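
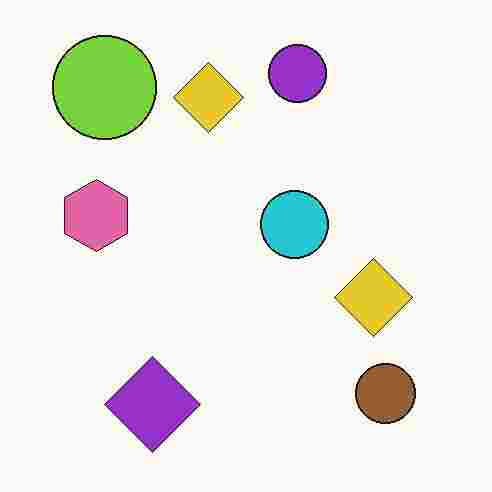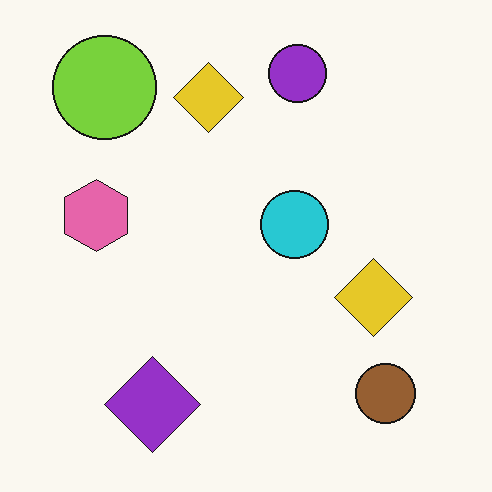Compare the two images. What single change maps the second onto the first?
The first image is the second degraded with heavy JPEG compression.

Blocky 8×8 compression artifacts appear around shape edges and the flat background shows ringing — characteristic JPEG degradation.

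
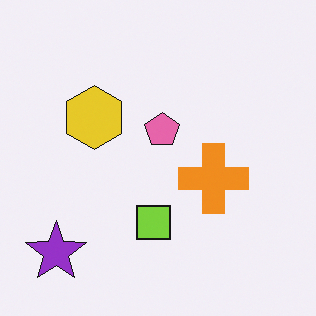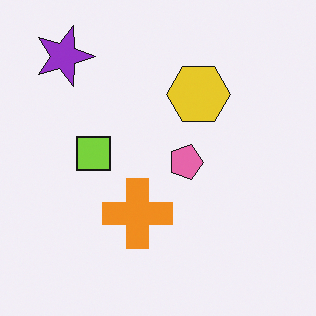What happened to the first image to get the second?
The second image is the first rotated 90° clockwise.

The purple star sits in the bottom-left of the first image and the top-left of the second — consistent with a whole-image 90° clockwise rotation.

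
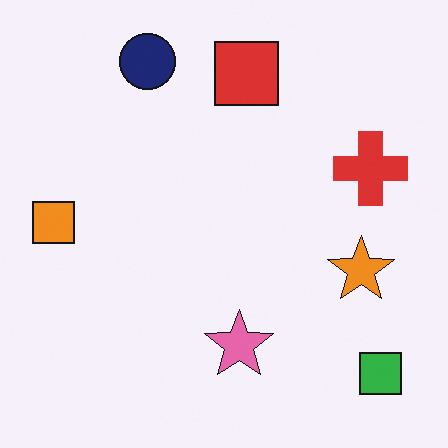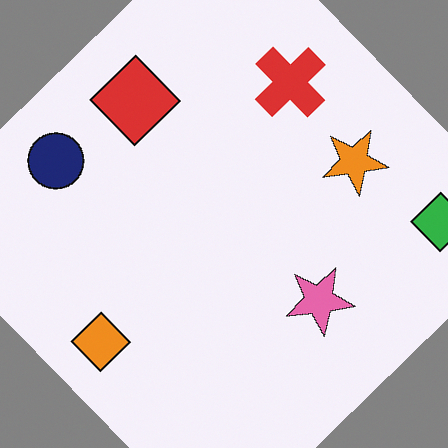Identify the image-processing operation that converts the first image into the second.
It was rotated counter-clockwise by a large amount — several tens of degrees.

Every shape is tilted by the same angle and the image corners show triangular fill wedges — a whole-image rotation by a non-right angle.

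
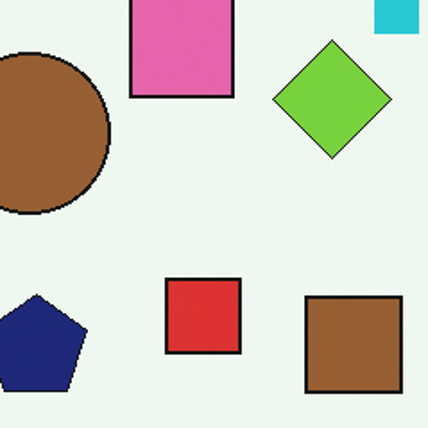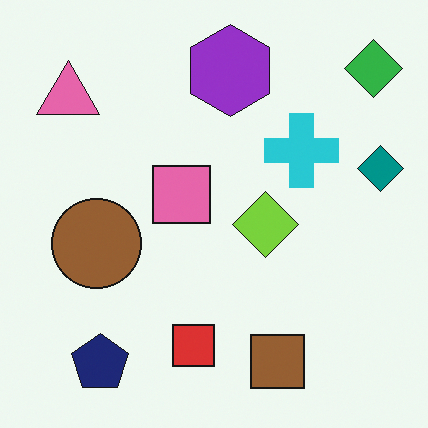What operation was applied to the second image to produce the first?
The image was cropped to a noticeably smaller region and rescaled.

The visible shapes are larger and the field of view is narrower; shapes near the original edges may be partly or wholly outside the frame — a crop-and-rescale.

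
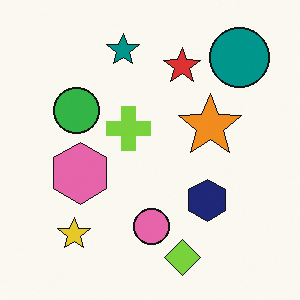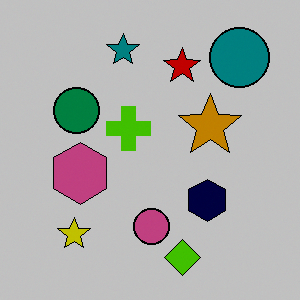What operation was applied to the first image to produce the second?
This is the original image heavily posterized to just a handful of flat colors.

Each flat color has snapped to a coarser quantized level — most visibly, the near-white background has dropped to a flat grey.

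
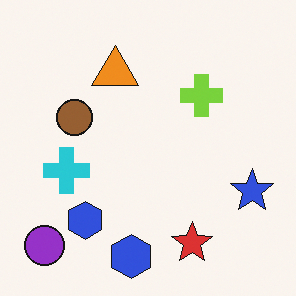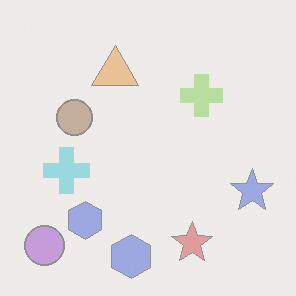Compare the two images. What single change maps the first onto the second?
The second image is the first washed out (contrast reduced).

Tones are pushed toward mid-grey across the whole image — a global contrast change.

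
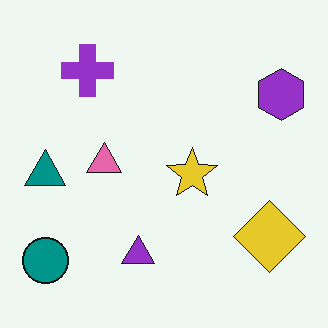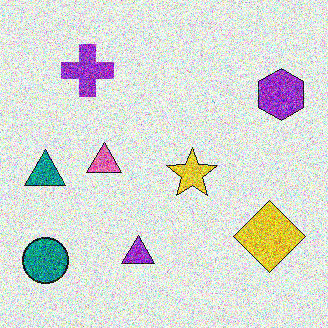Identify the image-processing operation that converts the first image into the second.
It was degraded with strong gaussian noise.

Random speckle covers the whole image, including the flat background.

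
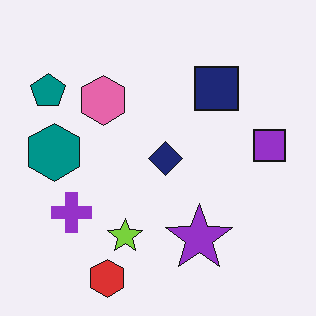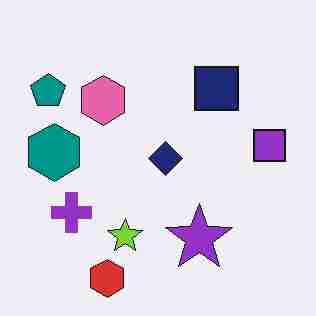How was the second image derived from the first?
The image was degraded with heavy JPEG compression.

Blocky 8×8 compression artifacts appear around shape edges and the flat background shows ringing — characteristic JPEG degradation.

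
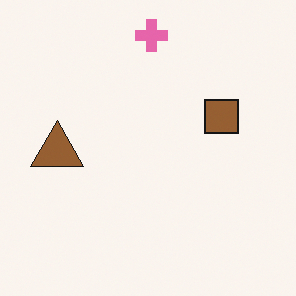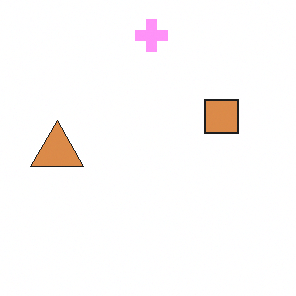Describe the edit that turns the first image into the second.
It was brightened a lot.

Every pixel — background and shapes alike — is uniformly brightened.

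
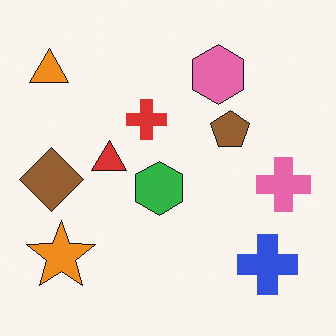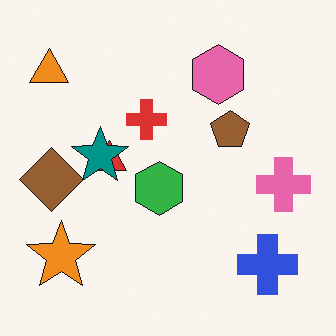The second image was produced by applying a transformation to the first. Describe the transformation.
The image was overlaid with an additional teal star.

A teal star appears in the second image that is absent from the first.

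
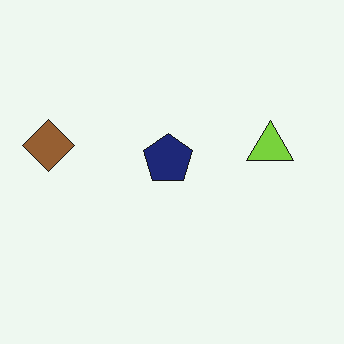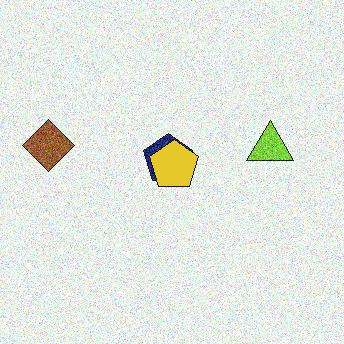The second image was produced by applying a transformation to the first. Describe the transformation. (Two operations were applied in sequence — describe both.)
This is the original image degraded with strong gaussian noise, then overlaid with an additional yellow pentagon.

Random speckle covers the whole image, including the flat background. A yellow pentagon appears in the second image that is absent from the first.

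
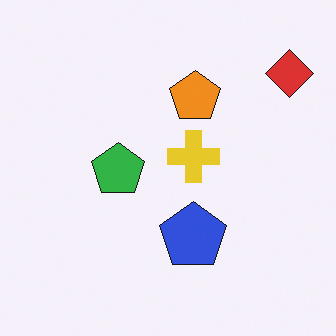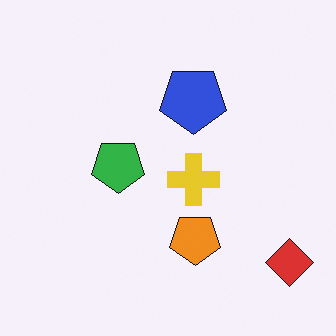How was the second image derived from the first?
This is the original image flipped vertically (top ↔ bottom).

The red diamond is in the top-right of the first image and the bottom-right of the second — shapes on opposite sides of the horizontal midline have swapped in a mirror flip.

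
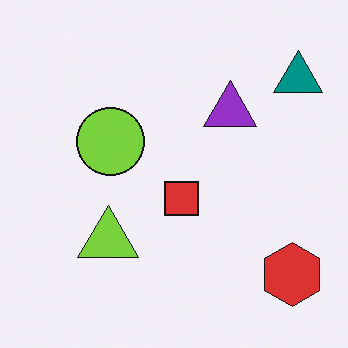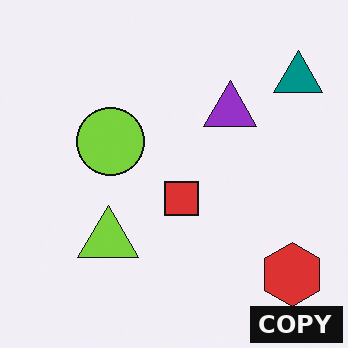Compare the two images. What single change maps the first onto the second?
It was watermarked with the text "COPY" in the lower-right corner.

A dark label reading "COPY" appears in the lower-right corner.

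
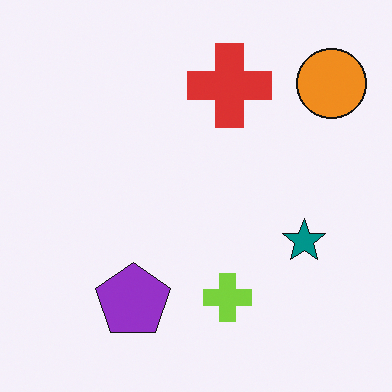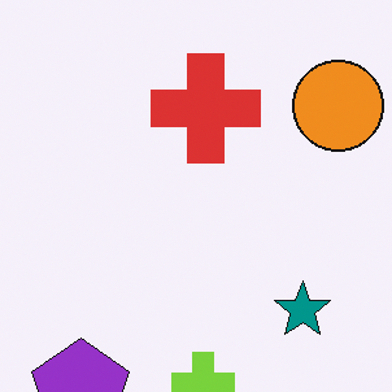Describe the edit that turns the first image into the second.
The image was cropped to a modestly smaller region and rescaled.

The visible shapes are larger and the field of view is narrower; shapes near the original edges may be partly or wholly outside the frame — a crop-and-rescale.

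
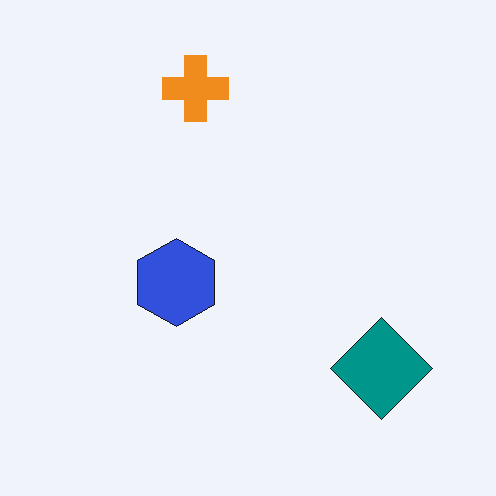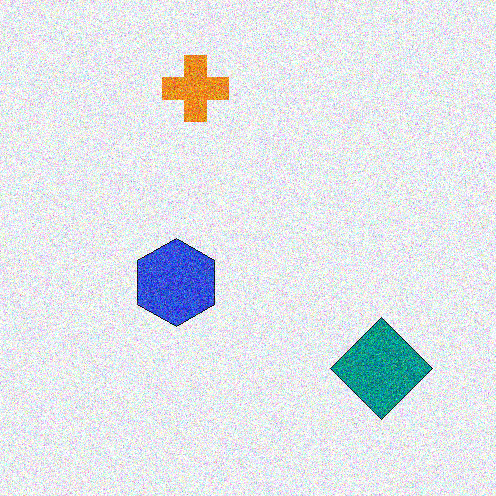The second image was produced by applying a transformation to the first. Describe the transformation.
This is the original image degraded with a thick layer of grain.

Random speckle covers the whole image, including the flat background.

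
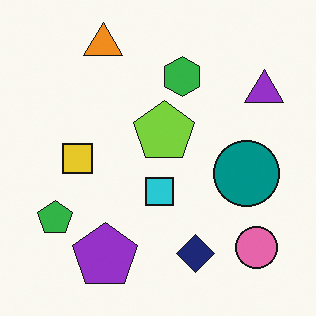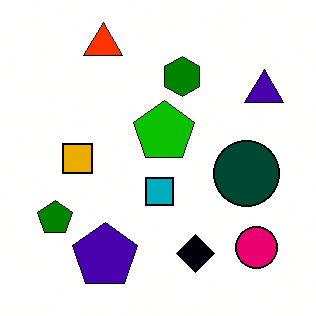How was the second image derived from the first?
The second image is the first given much higher contrast.

Tones are pushed away from mid-grey across the whole image — a global contrast change.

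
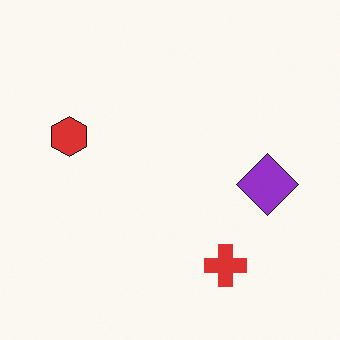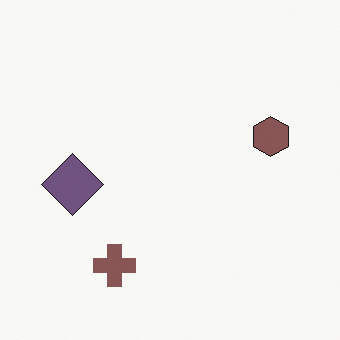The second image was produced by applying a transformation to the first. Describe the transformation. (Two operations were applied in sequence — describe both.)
This is the original image flipped horizontally (left ↔ right), then heavily desaturated.

The red hexagon is in the left of the first image and the right of the second — shapes on opposite sides of the vertical midline have swapped in a mirror flip. All colors are more muted and greyish — a global saturation change.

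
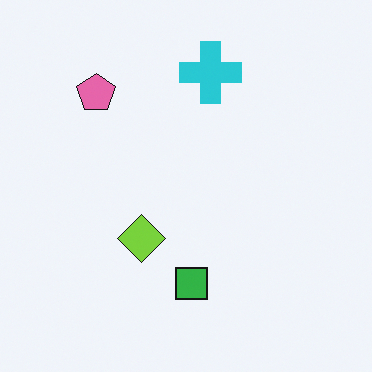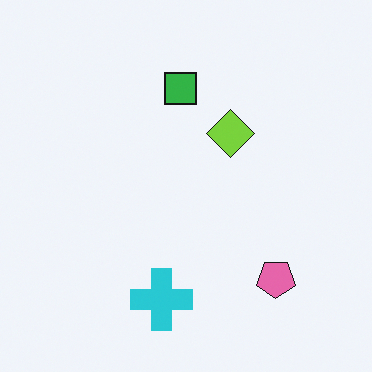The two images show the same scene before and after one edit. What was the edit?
The transformation is: rotated 180°.

The pink pentagon sits in the top-left of the first image and the bottom-right of the second — consistent with a whole-image 180° rotation.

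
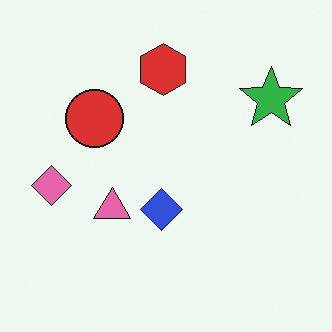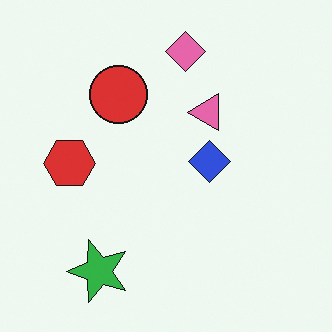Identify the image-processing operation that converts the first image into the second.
The image was transposed (reflected across the top-left ↔ bottom-right diagonal).

Shapes have swapped their row and column positions — what was in the top-right is now in the bottom-left — a diagonal reflection.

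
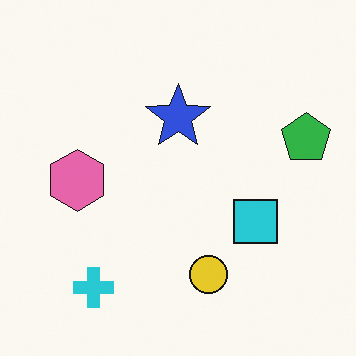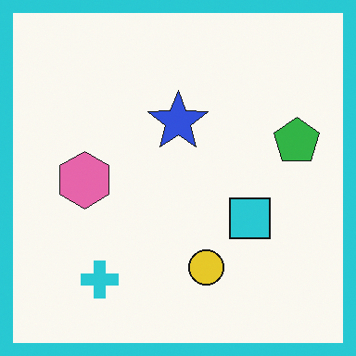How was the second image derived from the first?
It was framed with a cyan border.

A solid cyan frame runs around the edge of the second image, with the content slightly shrunk inside it.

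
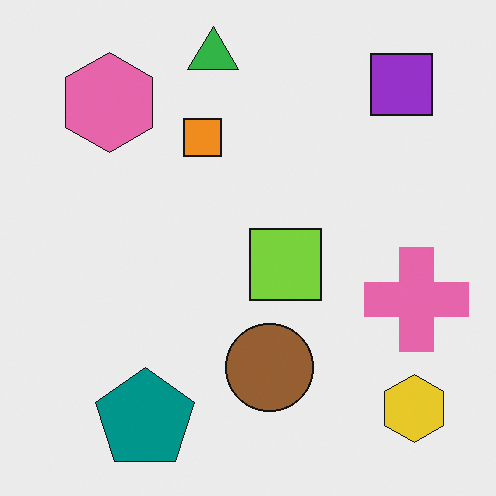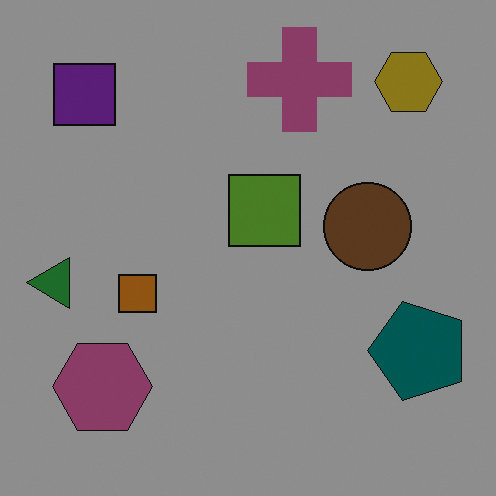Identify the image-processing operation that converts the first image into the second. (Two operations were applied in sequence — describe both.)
The image was rotated 90° counter-clockwise, then noticeably darkened.

The yellow hexagon sits in the bottom-right of the first image and the top-right of the second — consistent with a whole-image 90° counter-clockwise rotation. Every pixel — background and shapes alike — is uniformly darkened.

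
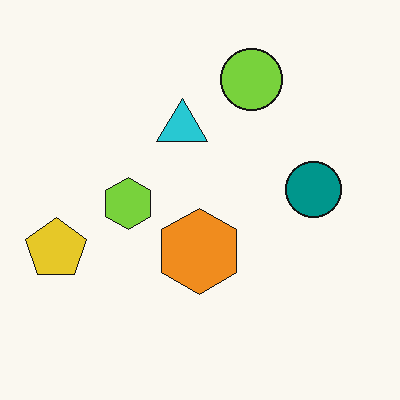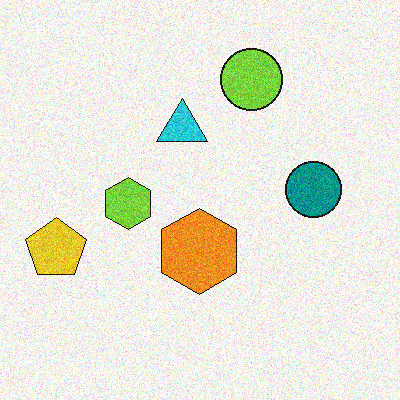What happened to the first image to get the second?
The image was degraded with visible gaussian noise.

Random speckle covers the whole image, including the flat background.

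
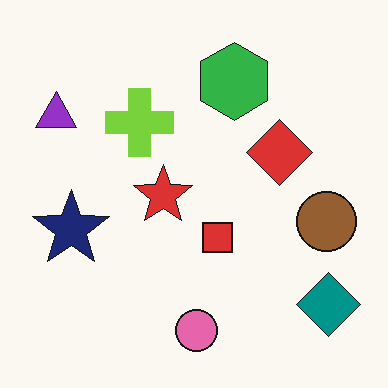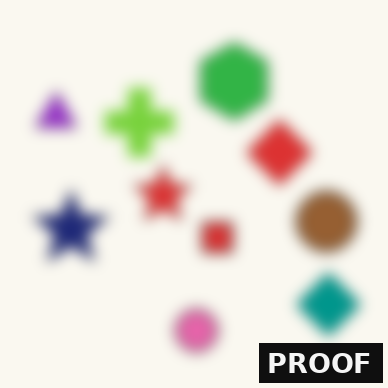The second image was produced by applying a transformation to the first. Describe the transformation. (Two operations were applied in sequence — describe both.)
It was heavily blurred, then watermarked with the text "PROOF" in the lower-right corner.

Shape edges and outlines are uniformly softened across the whole image. A dark label reading "PROOF" appears in the lower-right corner.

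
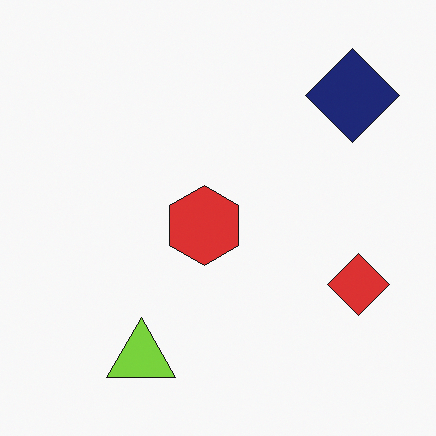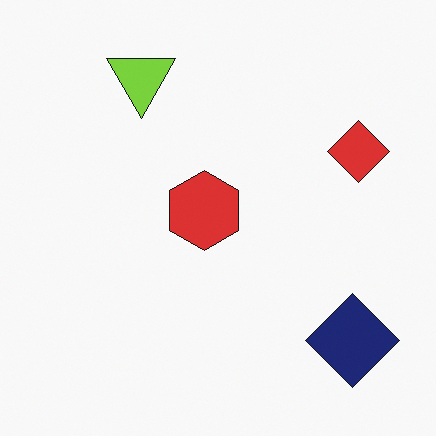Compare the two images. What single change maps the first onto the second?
This is the original image flipped vertically (top ↔ bottom).

The lime triangle is in the bottom-left of the first image and the top-left of the second — shapes on opposite sides of the horizontal midline have swapped in a mirror flip.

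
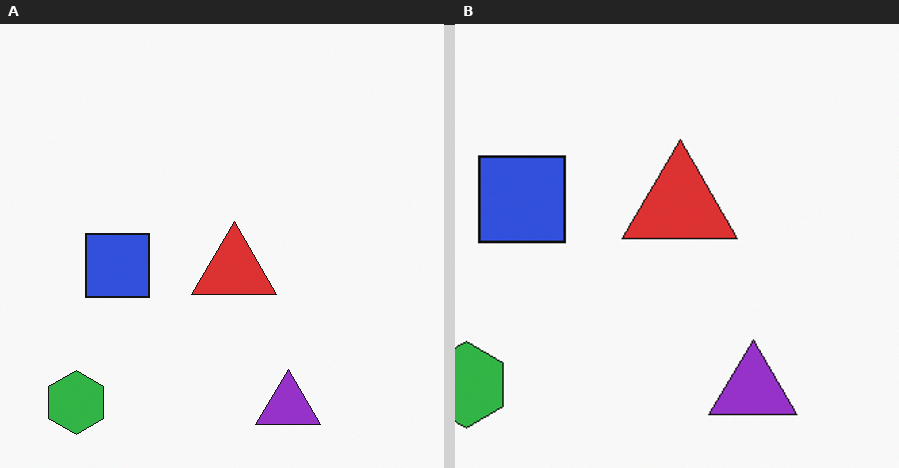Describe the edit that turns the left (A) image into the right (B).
The image was cropped slightly and scaled back up.

The visible shapes are larger and the field of view is narrower; shapes near the original edges may be partly or wholly outside the frame — a crop-and-rescale.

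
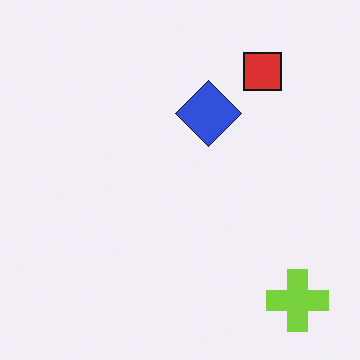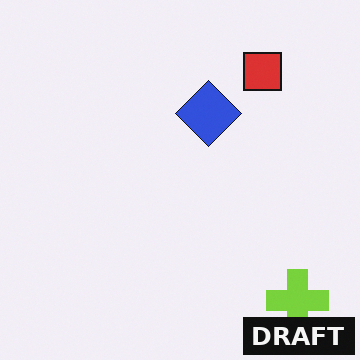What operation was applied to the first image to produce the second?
Watermarked with the text "DRAFT" in the lower-right corner.

A dark label reading "DRAFT" appears in the lower-right corner.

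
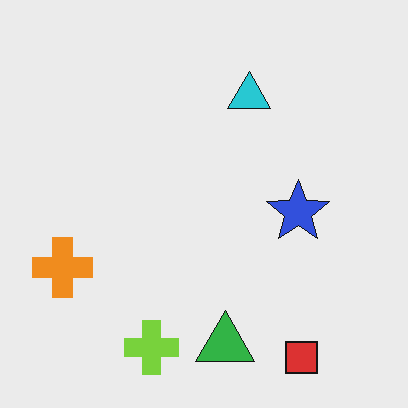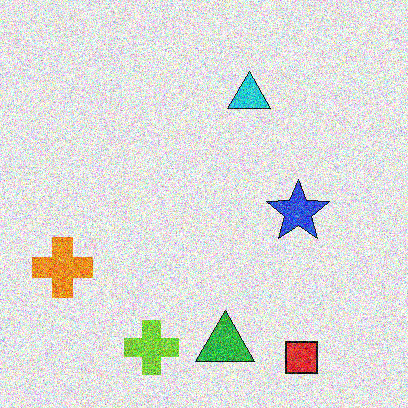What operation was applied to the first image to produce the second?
This is the original image degraded with heavy additive noise.

Random speckle covers the whole image, including the flat background.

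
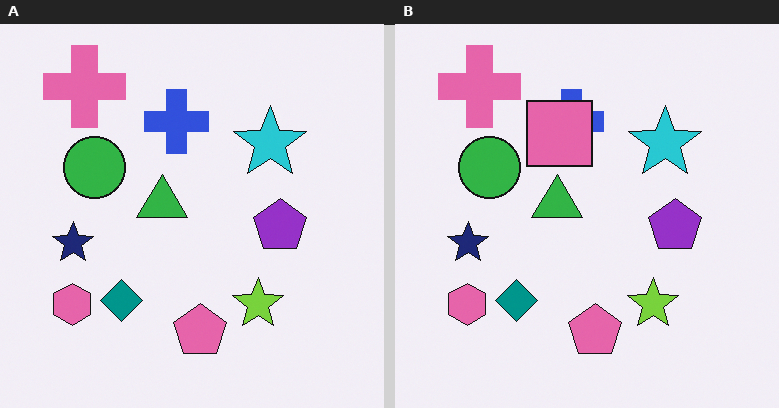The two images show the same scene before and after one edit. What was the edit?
It was overlaid with an additional pink square.

A pink square appears in the right (B) image that is absent from the left (A).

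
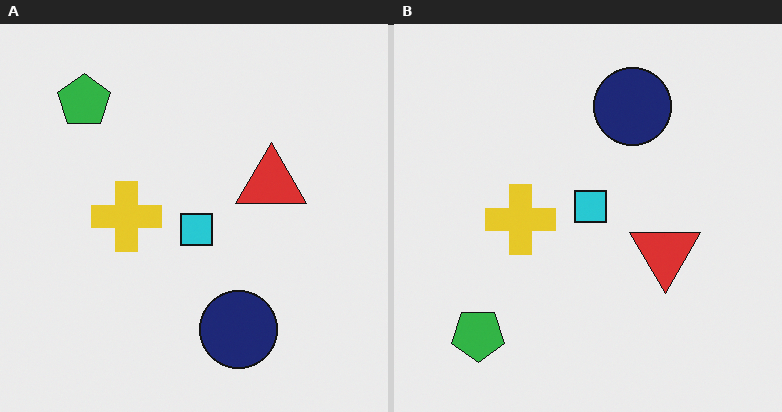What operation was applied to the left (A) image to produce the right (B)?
The transformation is: flipped vertically (top ↔ bottom).

The green pentagon is in the top-left of the left (A) image and the bottom-left of the right (B) — shapes on opposite sides of the horizontal midline have swapped in a mirror flip.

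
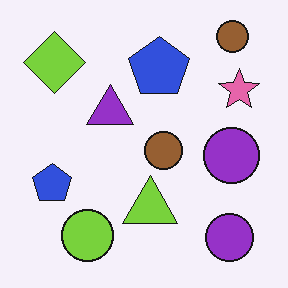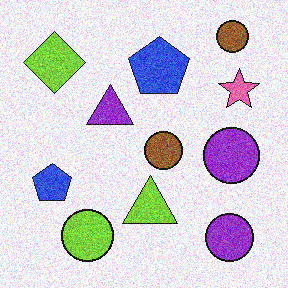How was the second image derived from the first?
This is the original image degraded with moderate additive noise.

Random speckle covers the whole image, including the flat background.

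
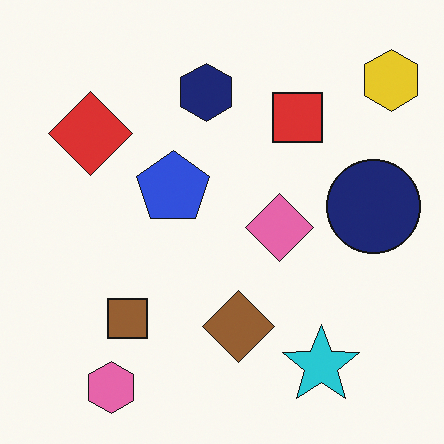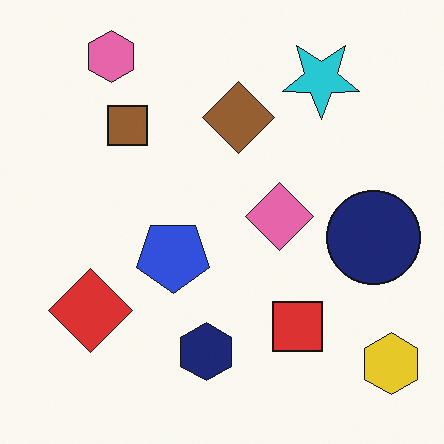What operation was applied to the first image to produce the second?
This is the original image flipped vertically (top ↔ bottom).

The pink hexagon is in the bottom-left of the first image and the top-left of the second — shapes on opposite sides of the horizontal midline have swapped in a mirror flip.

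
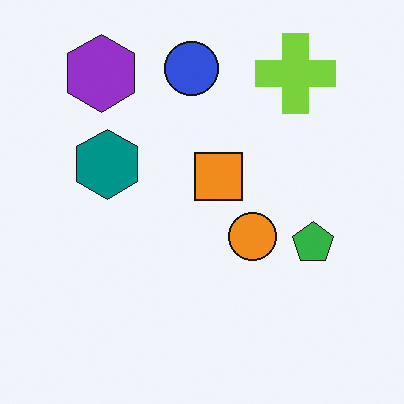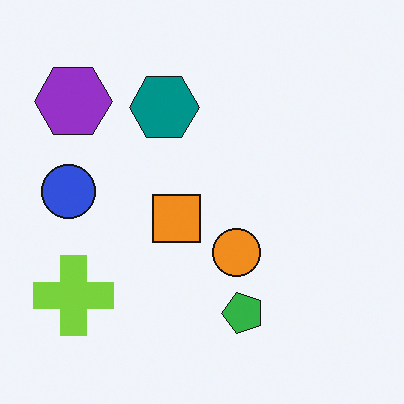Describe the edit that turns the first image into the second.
The image was transposed (reflected across the top-left ↔ bottom-right diagonal).

Shapes have swapped their row and column positions — what was in the top-right is now in the bottom-left — a diagonal reflection.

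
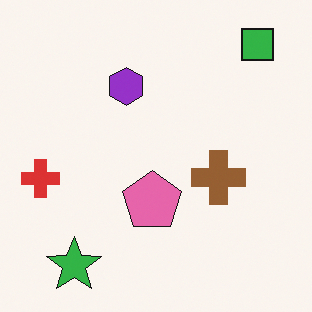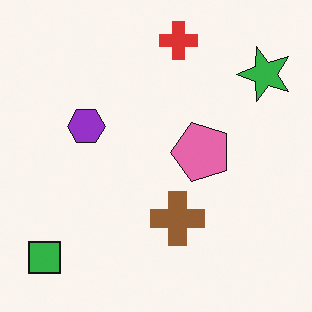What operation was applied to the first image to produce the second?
The second image is the first transposed (reflected across the top-left ↔ bottom-right diagonal).

Shapes have swapped their row and column positions — what was in the top-right is now in the bottom-left — a diagonal reflection.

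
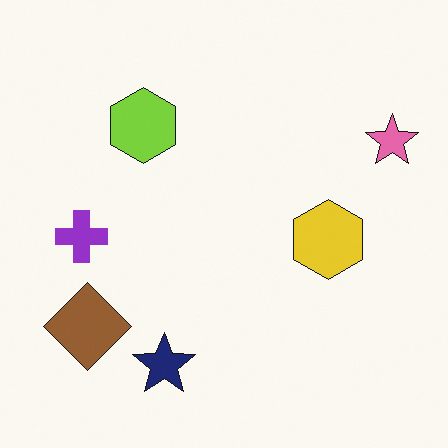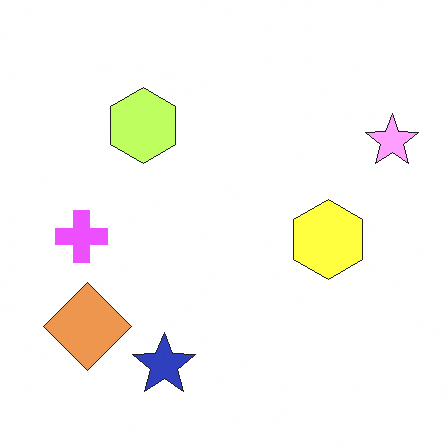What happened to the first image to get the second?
This is the original image noticeably brightened.

Every pixel — background and shapes alike — is uniformly brightened.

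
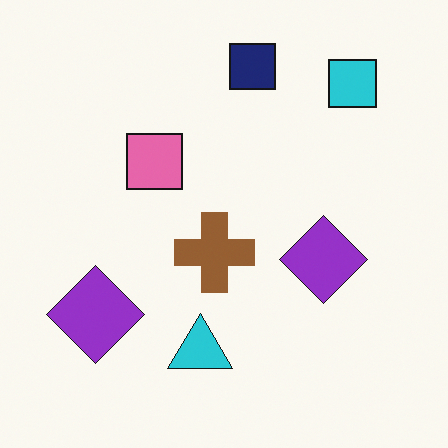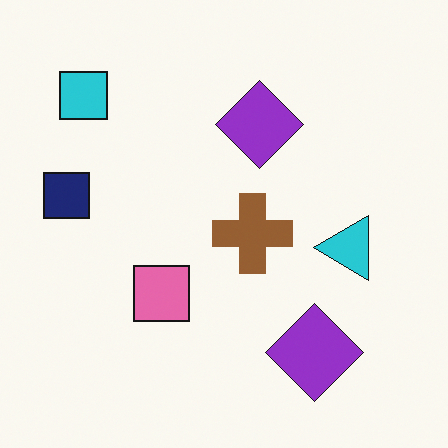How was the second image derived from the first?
The transformation is: rotated 90° counter-clockwise.

The cyan square sits in the top-right of the first image and the top-left of the second — consistent with a whole-image 90° counter-clockwise rotation.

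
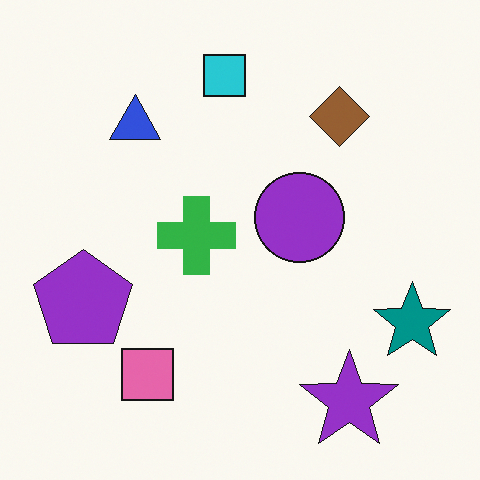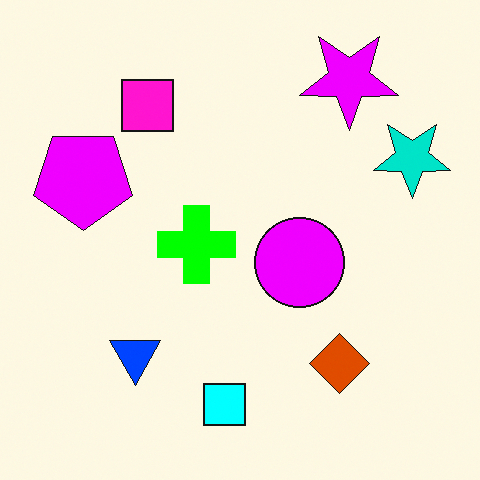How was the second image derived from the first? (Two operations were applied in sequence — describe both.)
The image was flipped vertically (top ↔ bottom), then made much more vivid (saturation change).

The cyan square is in the top of the first image and the bottom of the second — shapes on opposite sides of the horizontal midline have swapped in a mirror flip. All colors are more vivid — a global saturation change.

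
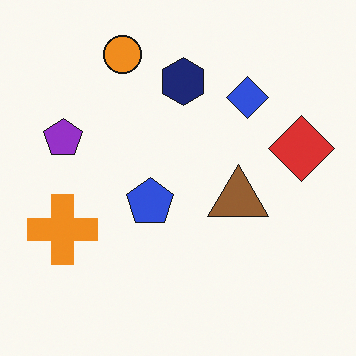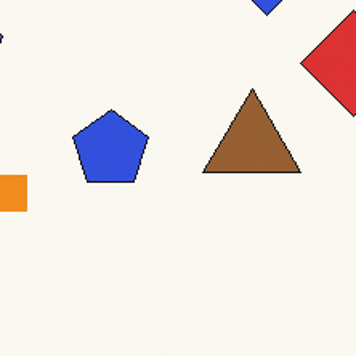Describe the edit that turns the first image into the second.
The second image is the first cropped slightly and scaled back up.

The visible shapes are larger and the field of view is narrower; shapes near the original edges may be partly or wholly outside the frame — a crop-and-rescale.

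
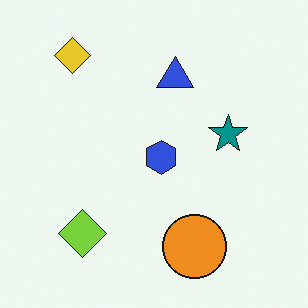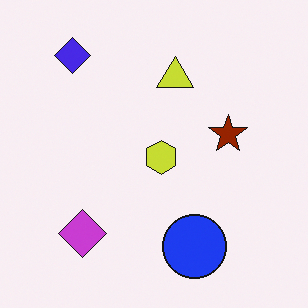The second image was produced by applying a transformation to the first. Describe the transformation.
The second image is the first hue-shifted by a large amount.

Every shape's color has rotated by the same amount around the hue wheel — a uniform hue shift.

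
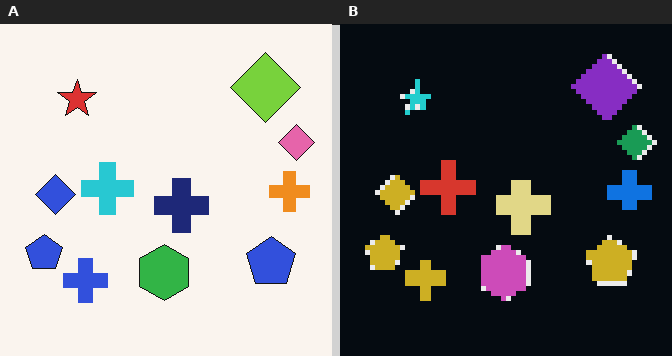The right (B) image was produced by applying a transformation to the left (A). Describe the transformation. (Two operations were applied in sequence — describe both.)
Mildly pixelated, then color-inverted (negative).

Shapes are reduced to large square blocks; fine edges and outlines are lost — a downscale-then-upscale (mosaic) effect. The light background has become dark and every shape's color is its complement — a photographic negative.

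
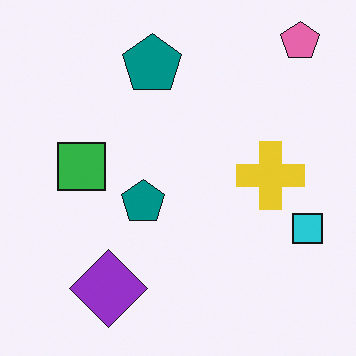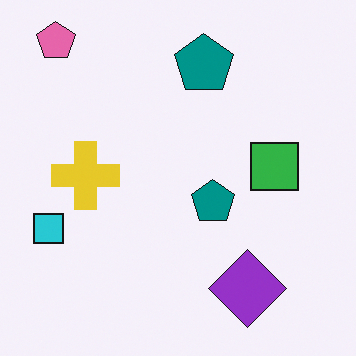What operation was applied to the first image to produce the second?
The image was flipped horizontally (left ↔ right).

The cyan square is in the right of the first image and the left of the second — shapes on opposite sides of the vertical midline have swapped in a mirror flip.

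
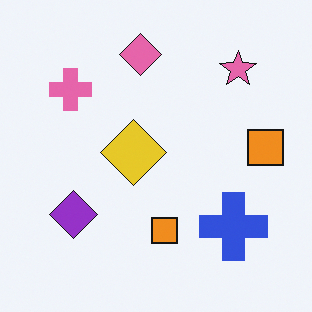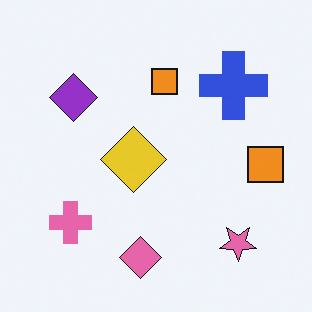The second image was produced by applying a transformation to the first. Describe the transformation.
The transformation is: flipped vertically (top ↔ bottom).

The pink diamond is in the top of the first image and the bottom of the second — shapes on opposite sides of the horizontal midline have swapped in a mirror flip.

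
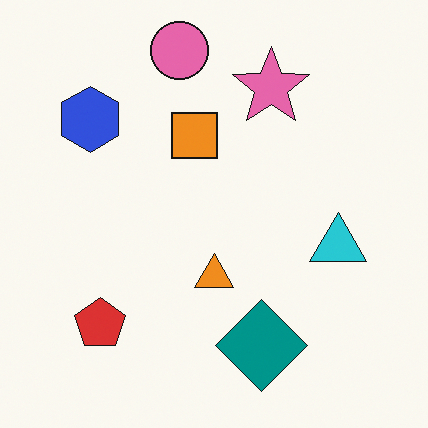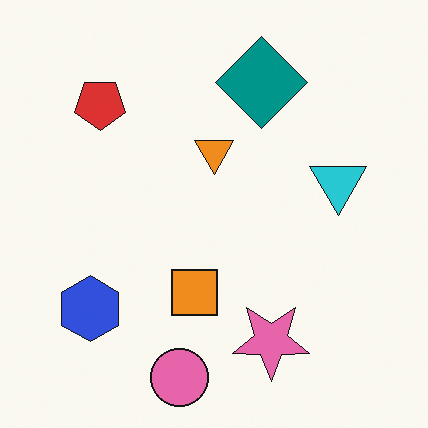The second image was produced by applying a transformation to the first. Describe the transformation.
It was flipped vertically (top ↔ bottom).

The pink circle is in the top of the first image and the bottom of the second — shapes on opposite sides of the horizontal midline have swapped in a mirror flip.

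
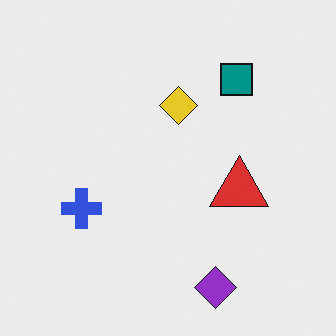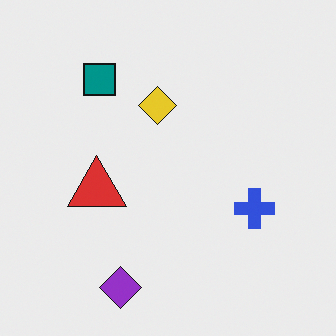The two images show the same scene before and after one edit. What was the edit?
Flipped horizontally (left ↔ right).

The blue cross is in the left of the first image and the right of the second — shapes on opposite sides of the vertical midline have swapped in a mirror flip.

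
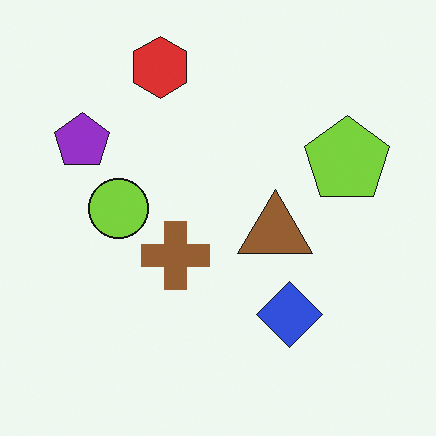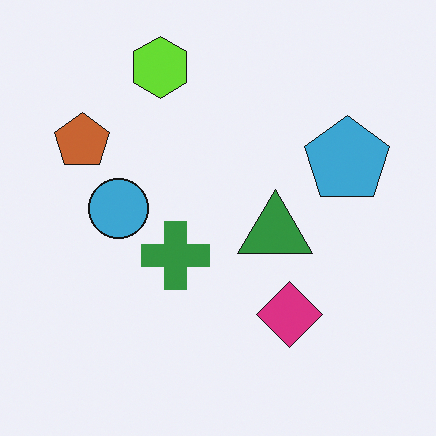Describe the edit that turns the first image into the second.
The second image is the first hue-shifted noticeably.

Every shape's color has rotated by the same amount around the hue wheel — a uniform hue shift.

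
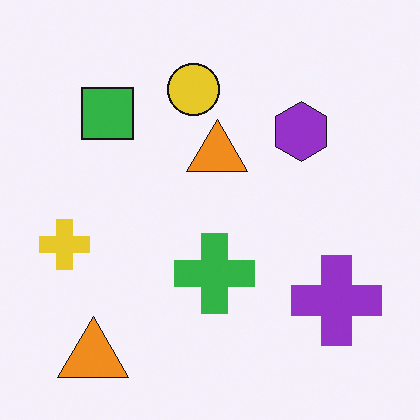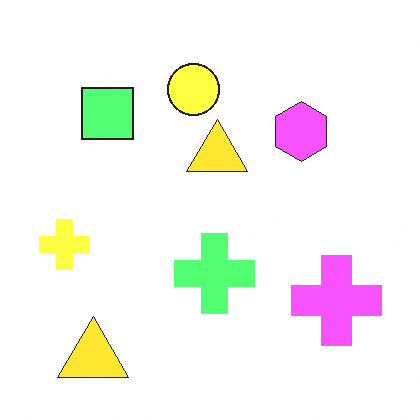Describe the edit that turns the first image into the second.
The second image is the first noticeably brightened.

Every pixel — background and shapes alike — is uniformly brightened.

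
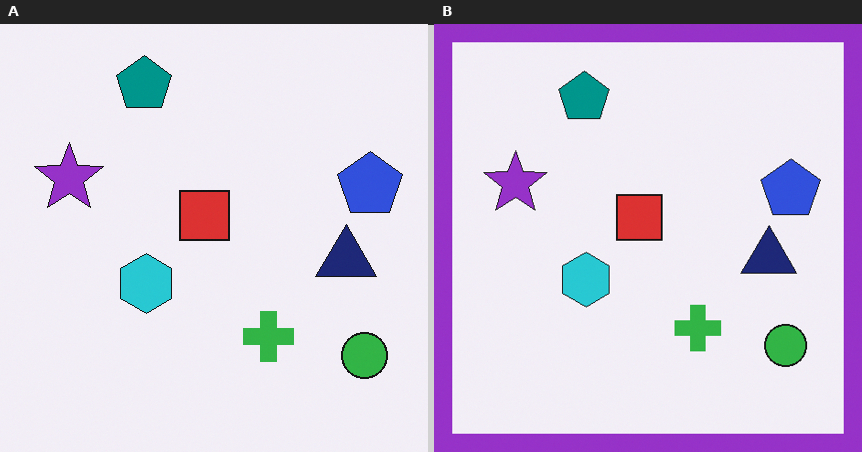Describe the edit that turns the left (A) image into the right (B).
This is the original image framed with a purple border.

A solid purple frame runs around the edge of the right (B) image, with the content slightly shrunk inside it.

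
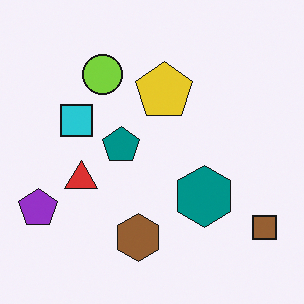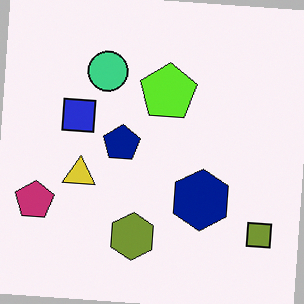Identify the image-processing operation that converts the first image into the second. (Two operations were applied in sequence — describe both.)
The transformation is: hue-shifted by a small amount, then rotated clockwise by a small amount.

Every shape's color has rotated by the same amount around the hue wheel — a uniform hue shift. Every shape is tilted by the same angle and the image corners show triangular fill wedges — a whole-image rotation by a non-right angle.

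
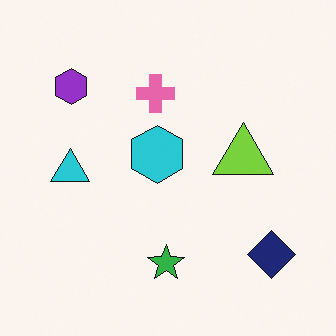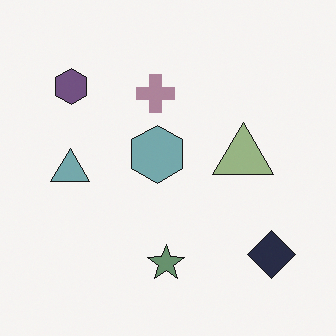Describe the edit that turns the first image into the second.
It was heavily desaturated.

All colors are more muted and greyish — a global saturation change.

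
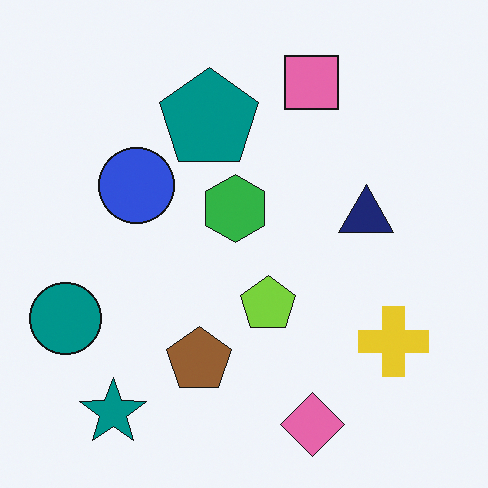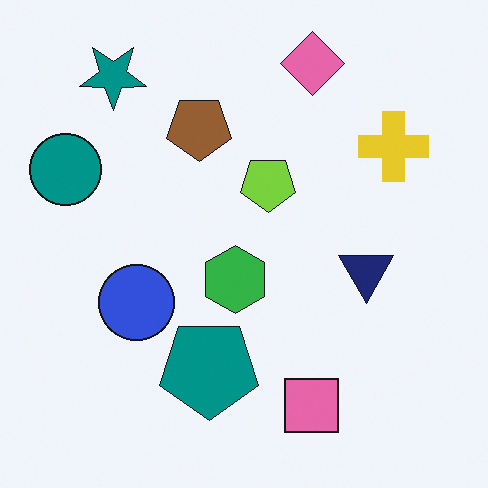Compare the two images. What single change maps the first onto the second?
The second image is the first flipped vertically (top ↔ bottom).

The pink diamond is in the bottom of the first image and the top of the second — shapes on opposite sides of the horizontal midline have swapped in a mirror flip.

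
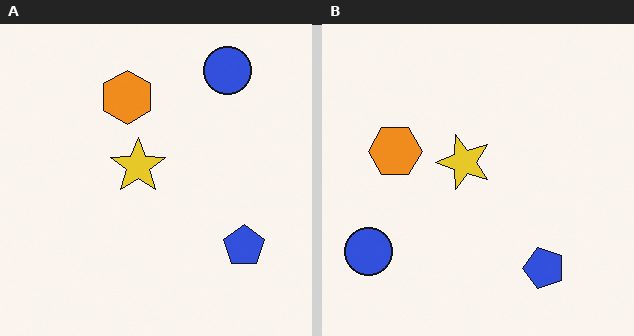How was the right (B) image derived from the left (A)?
This is the original image transposed (reflected across the top-left ↔ bottom-right diagonal).

Shapes have swapped their row and column positions — what was in the top-right is now in the bottom-left — a diagonal reflection.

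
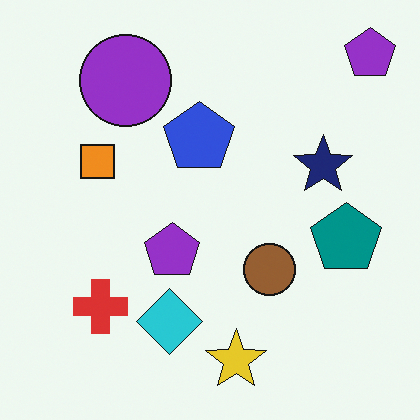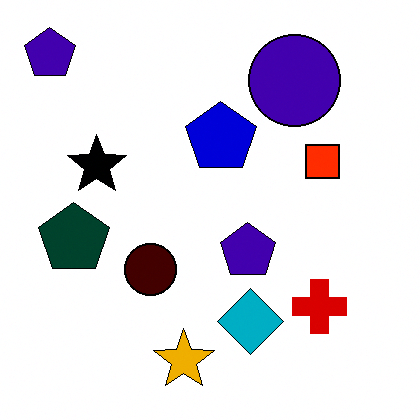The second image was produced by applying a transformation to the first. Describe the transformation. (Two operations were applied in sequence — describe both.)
Flipped horizontally (left ↔ right), then given much higher contrast.

The teal pentagon is in the right of the first image and the left of the second — shapes on opposite sides of the vertical midline have swapped in a mirror flip. Tones are pushed away from mid-grey across the whole image — a global contrast change.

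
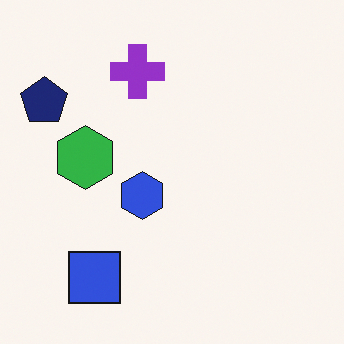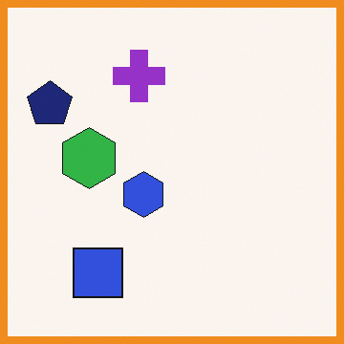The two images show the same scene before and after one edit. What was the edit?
It was framed with a orange border.

A solid orange frame runs around the edge of the second image, with the content slightly shrunk inside it.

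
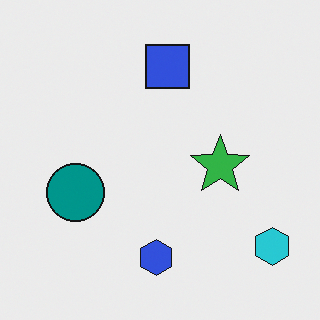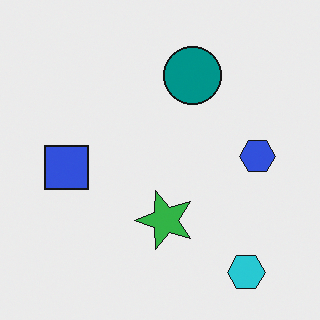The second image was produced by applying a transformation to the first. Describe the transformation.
The image was transposed (reflected across the top-left ↔ bottom-right diagonal).

Shapes have swapped their row and column positions — what was in the top-right is now in the bottom-left — a diagonal reflection.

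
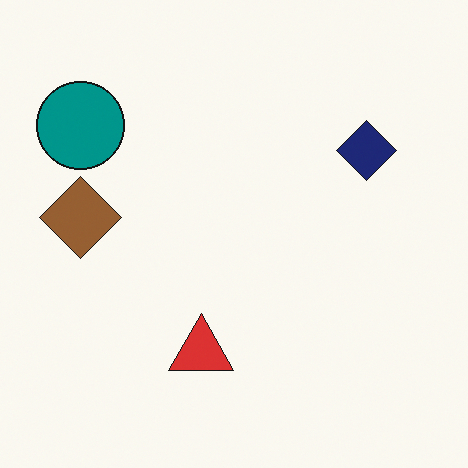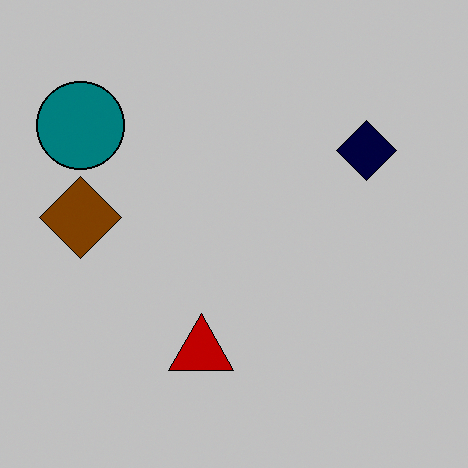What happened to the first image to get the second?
It was aggressively posterized.

Each flat color has snapped to a coarser quantized level — most visibly, the near-white background has dropped to a flat grey.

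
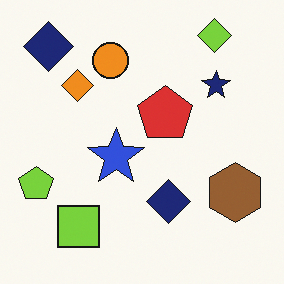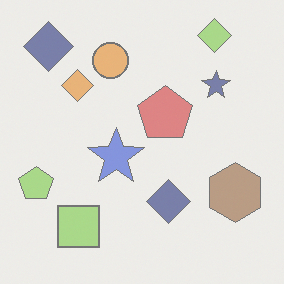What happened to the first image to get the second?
This is the original image given much lower contrast.

Tones are pushed toward mid-grey across the whole image — a global contrast change.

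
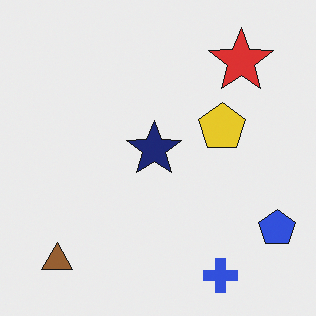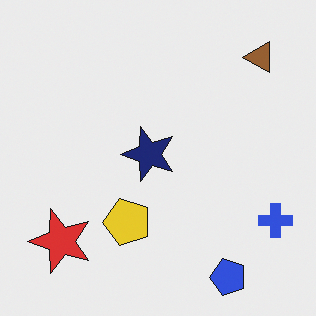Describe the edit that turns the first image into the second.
The transformation is: transposed (reflected across the top-left ↔ bottom-right diagonal).

Shapes have swapped their row and column positions — what was in the top-right is now in the bottom-left — a diagonal reflection.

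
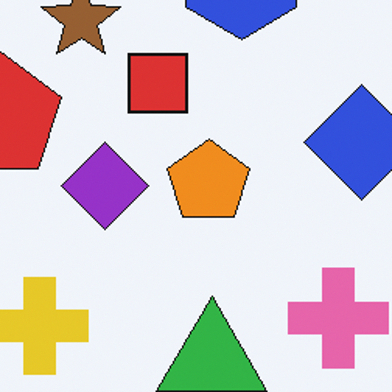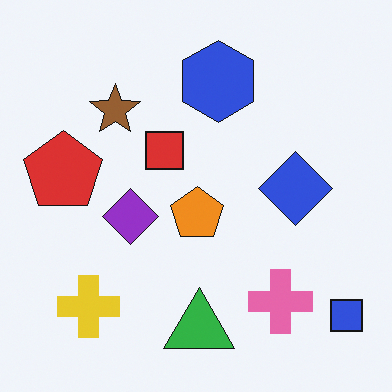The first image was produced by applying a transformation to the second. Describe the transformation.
This is the original image cropped to a modestly smaller region and rescaled.

The visible shapes are larger and the field of view is narrower; shapes near the original edges may be partly or wholly outside the frame — a crop-and-rescale.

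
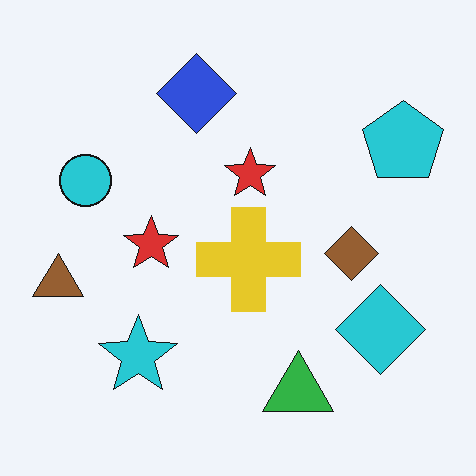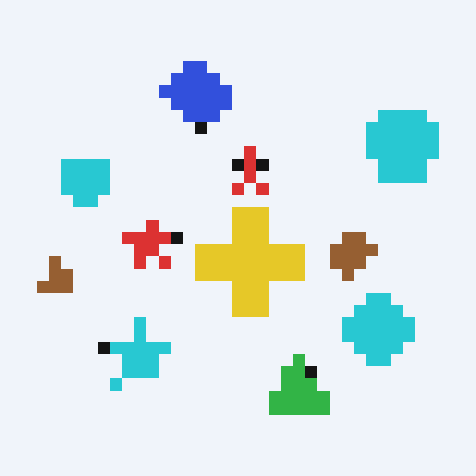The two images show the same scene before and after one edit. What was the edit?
Coarsely pixelated.

Shapes are reduced to large square blocks; fine edges and outlines are lost — a downscale-then-upscale (mosaic) effect.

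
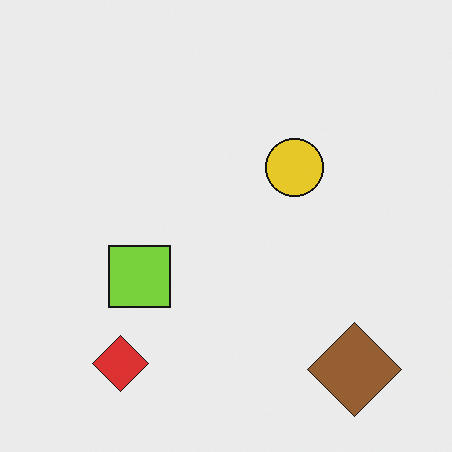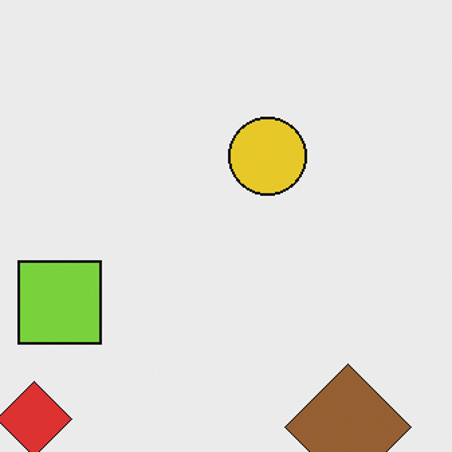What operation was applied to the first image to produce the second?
Cropped slightly and scaled back up.

The visible shapes are larger and the field of view is narrower; shapes near the original edges may be partly or wholly outside the frame — a crop-and-rescale.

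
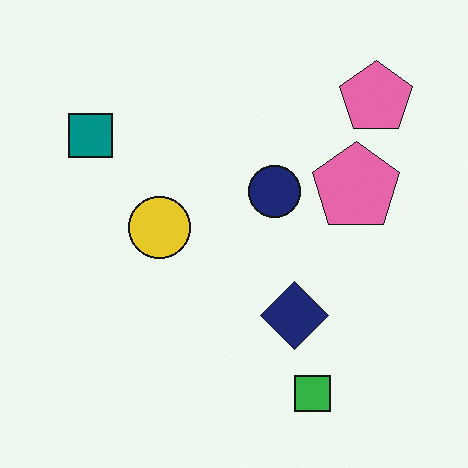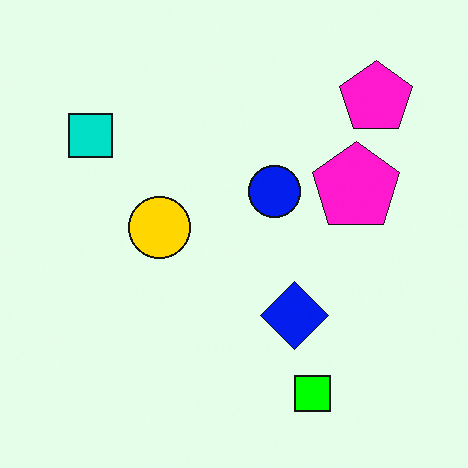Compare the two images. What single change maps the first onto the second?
The second image is the first heavily oversaturated.

All colors are more vivid — a global saturation change.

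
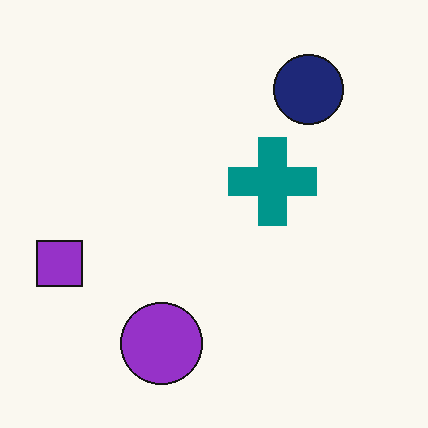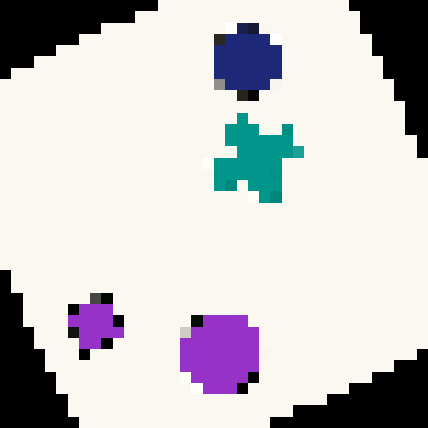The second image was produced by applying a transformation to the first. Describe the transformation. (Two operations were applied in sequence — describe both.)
The transformation is: rotated counter-clockwise by a moderate amount, then coarsely pixelated.

Every shape is tilted by the same angle and the image corners show triangular fill wedges — a whole-image rotation by a non-right angle. Shapes are reduced to large square blocks; fine edges and outlines are lost — a downscale-then-upscale (mosaic) effect.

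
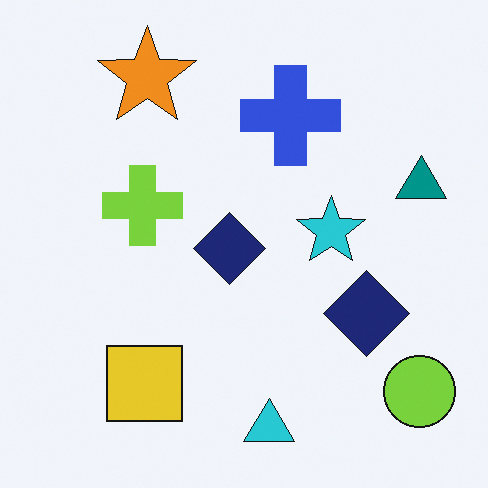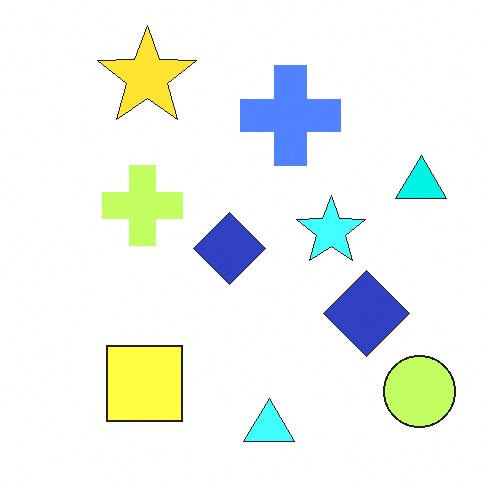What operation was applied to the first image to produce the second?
Noticeably brightened.

Every pixel — background and shapes alike — is uniformly brightened.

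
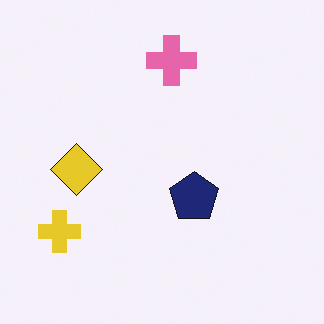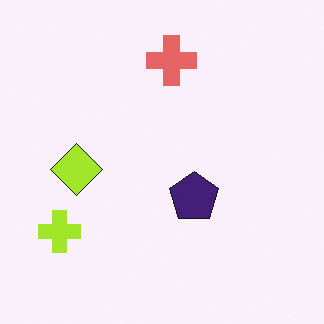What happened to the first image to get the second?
It was hue-shifted by a small amount.

Every shape's color has rotated by the same amount around the hue wheel — a uniform hue shift.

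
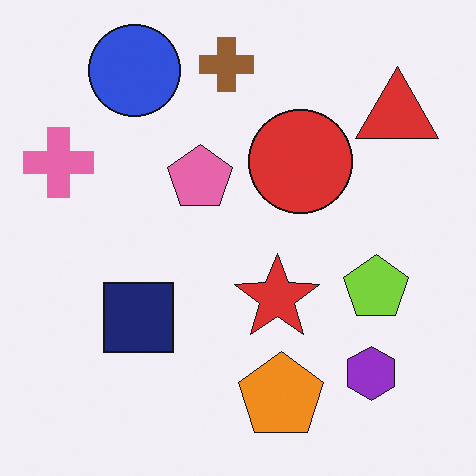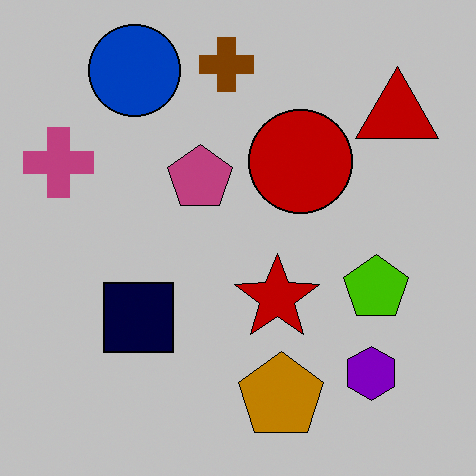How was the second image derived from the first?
Heavily posterized to just a handful of flat colors.

Each flat color has snapped to a coarser quantized level — most visibly, the near-white background has dropped to a flat grey.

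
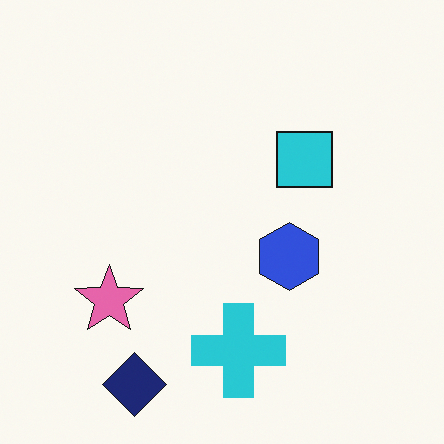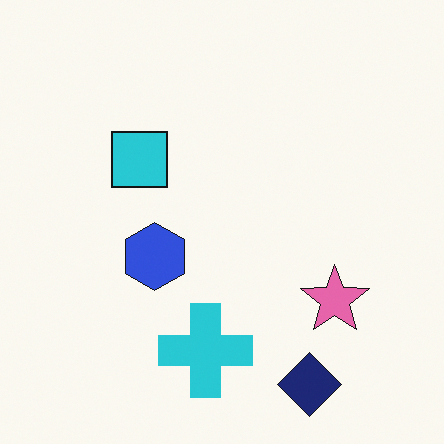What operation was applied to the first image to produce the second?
This is the original image flipped horizontally (left ↔ right).

The pink star is in the bottom-left of the first image and the bottom-right of the second — shapes on opposite sides of the vertical midline have swapped in a mirror flip.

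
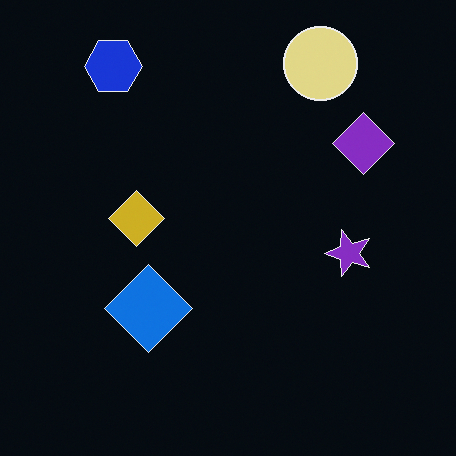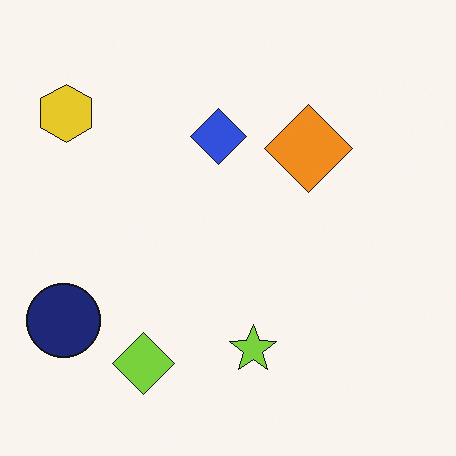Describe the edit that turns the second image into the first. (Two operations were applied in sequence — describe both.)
It was color-inverted (negative), then transposed (reflected across the top-left ↔ bottom-right diagonal).

The light background has become dark and every shape's color is its complement — a photographic negative. Shapes have swapped their row and column positions — what was in the top-right is now in the bottom-left — a diagonal reflection.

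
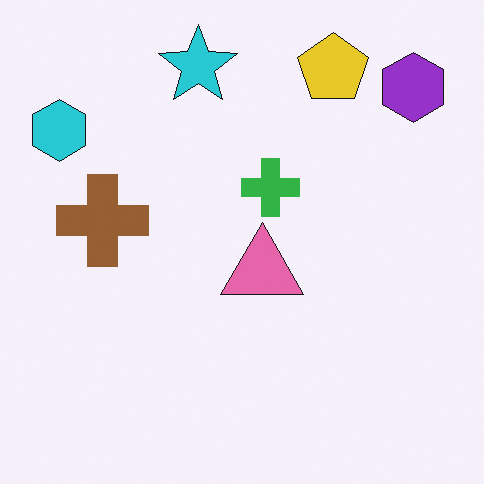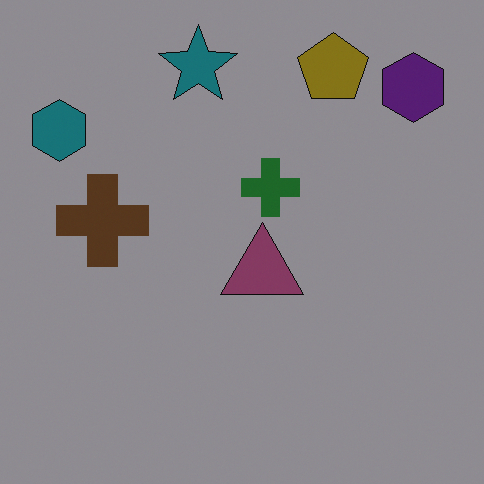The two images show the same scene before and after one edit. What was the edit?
The second image is the first substantially darkened.

Every pixel — background and shapes alike — is uniformly darkened.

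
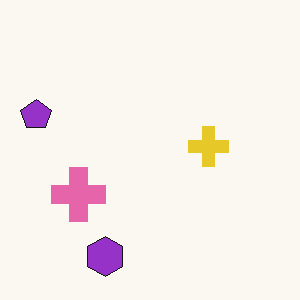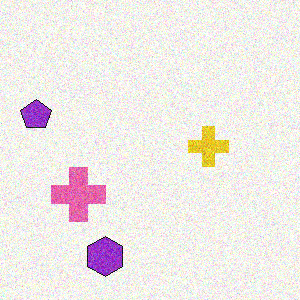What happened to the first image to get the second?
This is the original image degraded with visible gaussian noise.

Random speckle covers the whole image, including the flat background.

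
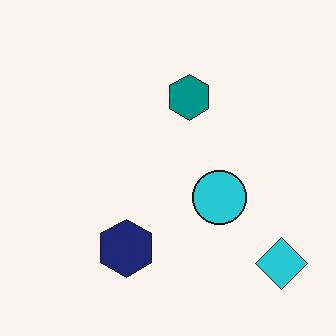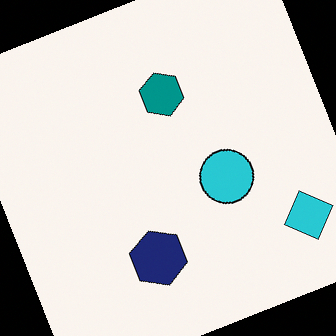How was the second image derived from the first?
The transformation is: rotated counter-clockwise by a moderate amount.

Every shape is tilted by the same angle and the image corners show triangular fill wedges — a whole-image rotation by a non-right angle.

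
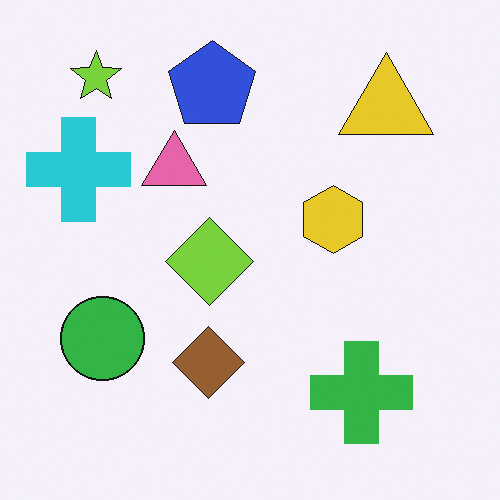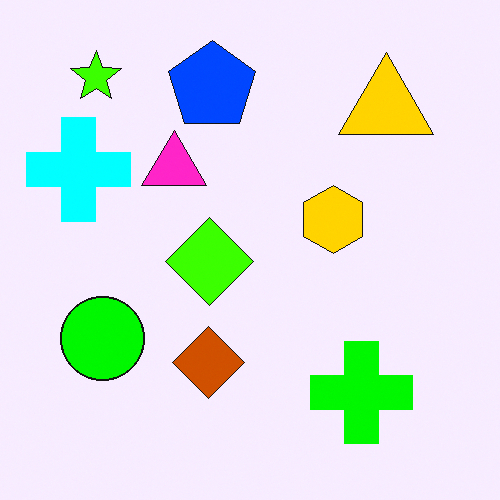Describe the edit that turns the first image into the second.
Made much more vivid (saturation change).

All colors are more vivid — a global saturation change.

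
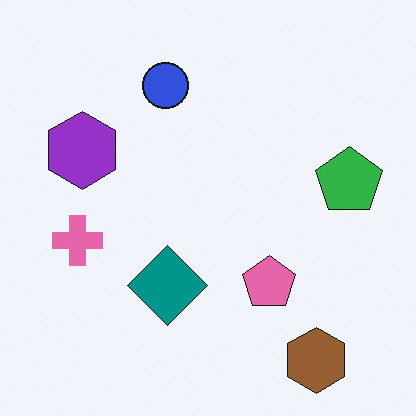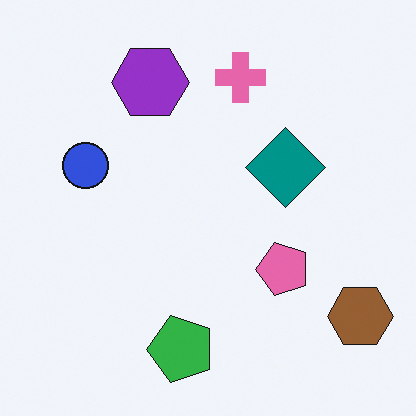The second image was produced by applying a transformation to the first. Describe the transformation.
Transposed (reflected across the top-left ↔ bottom-right diagonal).

Shapes have swapped their row and column positions — what was in the top-right is now in the bottom-left — a diagonal reflection.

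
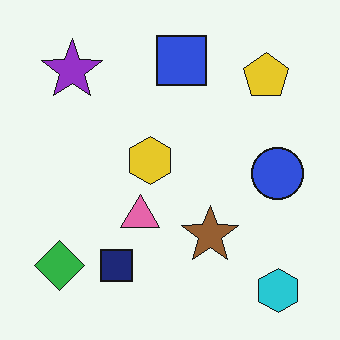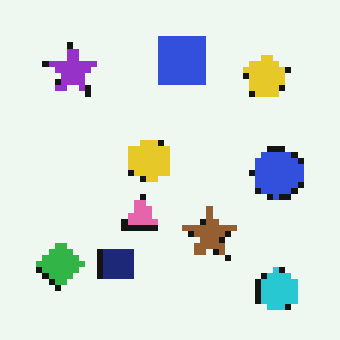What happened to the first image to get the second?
The image was moderately pixelated.

Shapes are reduced to large square blocks; fine edges and outlines are lost — a downscale-then-upscale (mosaic) effect.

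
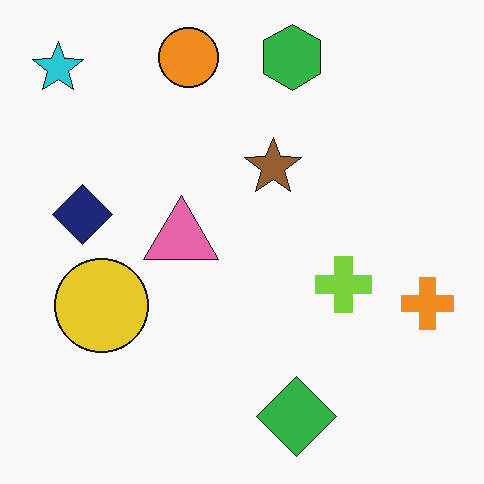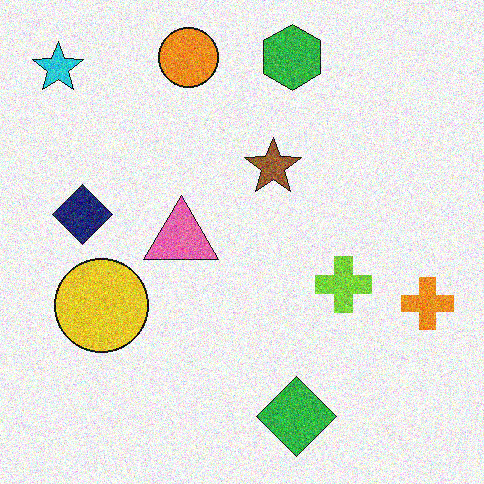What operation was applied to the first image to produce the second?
The image was degraded with heavy additive noise.

Random speckle covers the whole image, including the flat background.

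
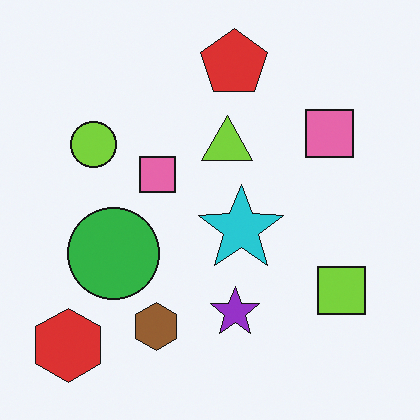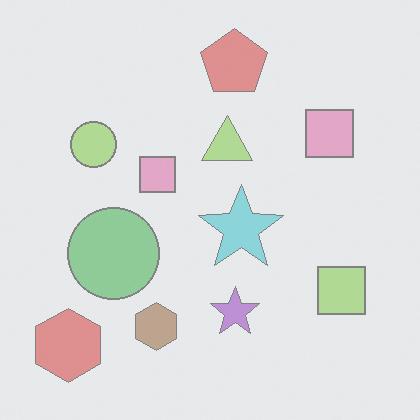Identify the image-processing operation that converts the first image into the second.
The image was given much lower contrast.

Tones are pushed toward mid-grey across the whole image — a global contrast change.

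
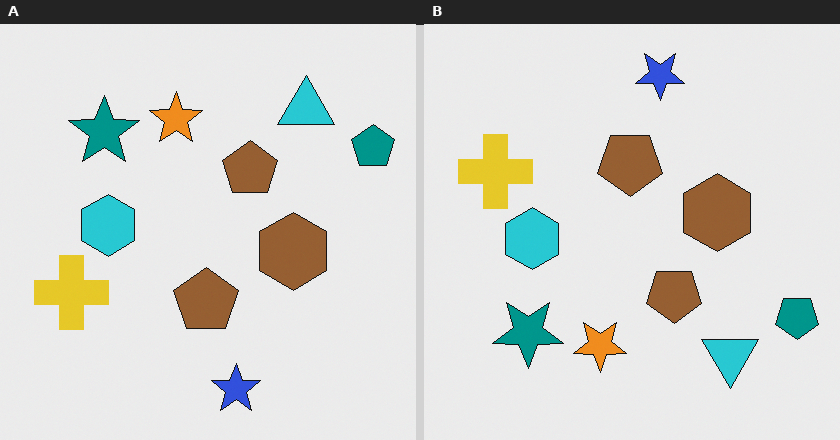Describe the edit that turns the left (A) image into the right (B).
This is the original image flipped vertically (top ↔ bottom).

The blue star is in the bottom of the left (A) image and the top of the right (B) — shapes on opposite sides of the horizontal midline have swapped in a mirror flip.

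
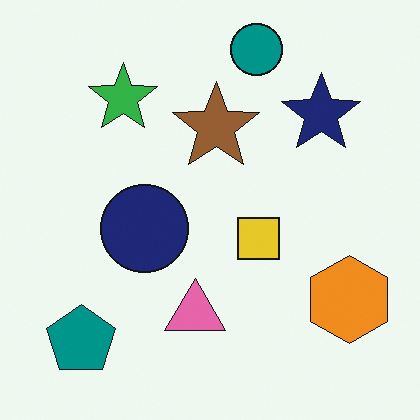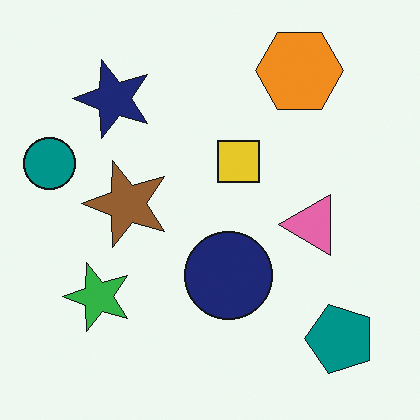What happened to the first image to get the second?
It was rotated 90° counter-clockwise.

The teal pentagon sits in the bottom-left of the first image and the bottom-right of the second — consistent with a whole-image 90° counter-clockwise rotation.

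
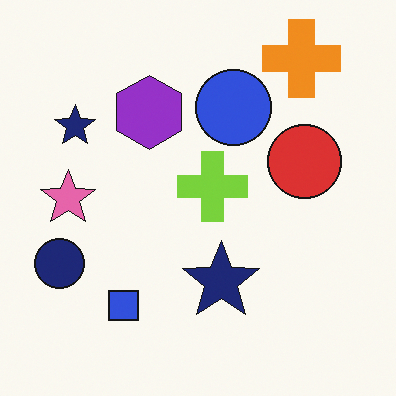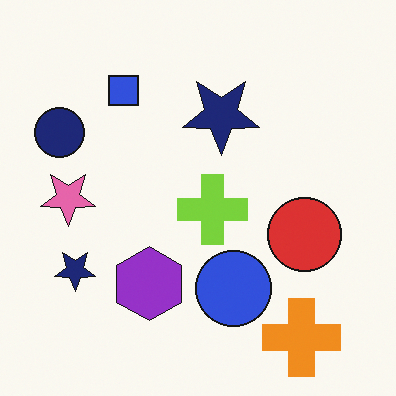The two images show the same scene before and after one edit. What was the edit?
This is the original image flipped vertically (top ↔ bottom).

The orange cross is in the top-right of the first image and the bottom-right of the second — shapes on opposite sides of the horizontal midline have swapped in a mirror flip.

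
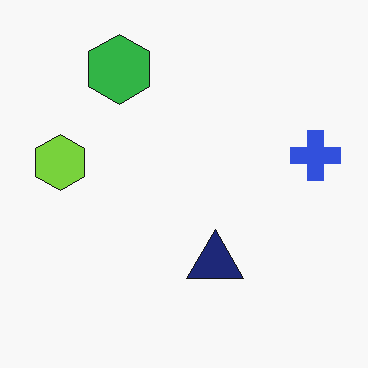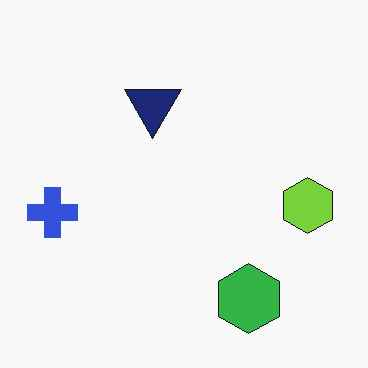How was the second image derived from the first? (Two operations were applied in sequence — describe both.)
The second image is the first rotated 180°, then JPEG-compressed with visible artifacts.

The blue cross sits in the right of the first image and the left of the second — consistent with a whole-image 180° rotation. Blocky 8×8 compression artifacts appear around shape edges and the flat background shows ringing — characteristic JPEG degradation.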